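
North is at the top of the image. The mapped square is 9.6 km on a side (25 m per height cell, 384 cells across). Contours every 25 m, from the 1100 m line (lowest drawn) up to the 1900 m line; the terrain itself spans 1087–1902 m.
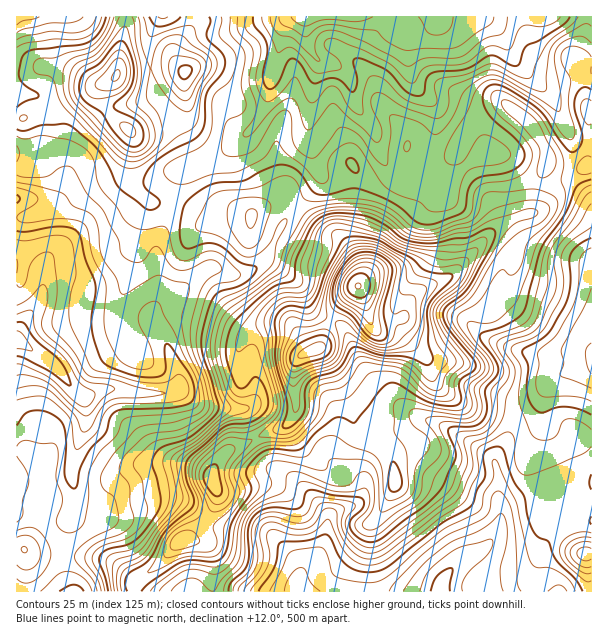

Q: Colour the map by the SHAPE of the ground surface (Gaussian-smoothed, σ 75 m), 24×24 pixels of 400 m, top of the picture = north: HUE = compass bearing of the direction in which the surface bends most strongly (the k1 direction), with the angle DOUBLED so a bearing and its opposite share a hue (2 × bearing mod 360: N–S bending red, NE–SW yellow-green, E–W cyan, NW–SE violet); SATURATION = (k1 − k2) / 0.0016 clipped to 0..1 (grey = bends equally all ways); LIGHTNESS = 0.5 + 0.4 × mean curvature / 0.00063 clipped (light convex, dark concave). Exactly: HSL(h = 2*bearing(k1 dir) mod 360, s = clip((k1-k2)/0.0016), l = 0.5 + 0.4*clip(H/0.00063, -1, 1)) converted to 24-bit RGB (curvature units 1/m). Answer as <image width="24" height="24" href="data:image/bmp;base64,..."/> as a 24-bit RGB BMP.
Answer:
<image width="24" height="24" href="data:image/bmp;base64,Qk32BgAAAAAAADYAAAAoAAAAGAAAABgAAAABABgAAAAAAMAGAAATCwAAEwsAAAAAAAAAAAAAwMWKZmiTRTFkNWx72vHe8pbASWEwS1U15stFa4Q1P4JqPkRvd4Klml9hk4FCj51KcYdbNVNlcaKpknqneXKZqY+EZjBl5OBJ1N/PSU6wOVLTotnqX7q05jvM/s3mX4/LwObHiMPLUz2vazdkPWNHmTtnzqdtfKpeZXlcW3NlLWE6R35IjWCNq4l5NSPR3Ojvy5h5gVBzUHRpUHo0VVIyKmlr89ji66Df2Kxxd305IxAgrHBQLKSXPibJ8drmt5KXeYVyWXRpYnpwPYFdO0Vsua+HN5hgecYeoIxmo6p8RUyDjnJnYHh7OG9GQmUgrgYH99+0w0i7Jz2Fl9e3jiyFBkILeJEV9Z+eiZSpbm+dYK2hWpiwJi9lpbuNi4WXo52DjoVpob52PCttq4uRYWaEZ2iCTTFo3ZfY4vjTdT7DdF7Mnj99nje9ttDeF0d08u/OiIbDonCuf6SkQVCNQDebeaxlh4twiZZmiK6kxrWcH0Jxl4uglYa0dHO4SZrqutLs/8zUtTJGIh8Rf5MzWLyXjVpoQEKEj+GDsFOMkbKcjb3BOxxRRY6imZ2yiHaXmol5paB6tqJ/JFqBk1RrdpNndauMRoBoKllU7s3K6Kf88ML/2e63LGVcWHeNhbmrd51odKajwodRSgcGRrI1Kp6JaJ56kmuWo6yzk6eno8uuPSmaUGiwoMnDbIymYluSSB5BfnECOj0GOxkb/+DMO1HES3eHeY9siJJoYxkciSwTuPLXkcncO3GcT4iZeJqpoqGIiK2Lv4lhOAMaSGoSRDgHYWYNHkEQNBouwqiCnNeTGA44///MJhQRQ5w5YYR5bENalzmT1/XWocMmZ1UkR5pkQWhlU3NMiJpluJFGLQYRcLBas5zGo7XQs9HVTBqHQkONstSlv7BcHQ11+tjR2p7mT92jKgkWaGQaOdl8tOO8z9r1yNP3YELMgz6LYoV5jJJjZBkxfJe6eLSolYCEiq2Fm2xqPSNuVo61tb6kx26jG01xouiN89js4wDf3Tn10Pf7ZtufVd6RnlY6RwMFWCUWZZo5QYpYXW16I5OToYese4eTnXWYrKp1bFJ0VH6dSXOJibacpIHFdZHYwujOog1nhQAvv/+mH1WM7+PLVlgTJw8Mf2+zqZvAoLi7Y3SLTXB9b4OzQIOCk49zgV9buZp9ZnN6UnRQO4VuV7xpP3h6k7SFkzkrOBFU99Tz6vHaIXWD2FTT/ZL2Wcu0IHFtrpSCmaBxipGlRlKKqoNuTXaGhld9nZFyoqaEemyVrl6BOIg2ST4eVHMVEkYPpzxlKJCKbdmU89rY4NH3JFToeli8+9DrIk6OTp55t797V35oWUZrm55PRmJFR2VonKmHmYlzh1lab2KlwoKqSl+cxtG0I4OKOHaLx3+WBudOqeRzs3tTTjaMrUTJx3bH/s3qNmSHypFYVmNDS1Jkx6rXj3a5UIyaZotfmI6An4mTSI2VqIqrdXSqv8KjdF6qGGBacuC4xd3ksZx3qFRFOh4dJD0cZkoq0XpB3IPe4rnksZLHPXCTbXMjiJhOfGqTeniTf6N/gKiWX3ygbYKgkaW3g4+wvGagbrSWH3A0amEXfnAde0w6h1JoeGZgPFFqo8icaJeYr4db13OJhzSAtbjYdIuoXnCCil5suo0zToYnSWFBSndDZoRPd19nn4N9sbyaZi93o4xxfsCEfDh0jJJiimeERpJiYZRCdUlRxlRvb8Ne04jdqr44fmlZaEpfajtM4NqyodrdQGCcT5ZPTIhfRmpntpZnfI9PSERtnraNsV6hjz6Yna+SUVebsouKcnhhUzg8ecdDat24zzEivr3eaFyrdDRxdM+u1vXlum3IkTyco8mPVEmGRYZhSr68vX14UFWJhMJ+diNiYb11mbu6SD2Nu32Dj0SBZaCz0/jhTxBj6qRWv5dGcDF7uYbIxNx8W6kPQiBRrTRLndpbNkVfjcCTI1Jy0ZuDQ1KLwcBrdTqnkNCXZz53eztcaKGtkoXT1PftuDKcVBFXzu3AsoqjPnWphcrS3rTq8uTZCgRSqb/T8NPdOYS1ialmFys6zNWUMmWEnCxGasZ9orSLPil0mdHLV3iynNOFnUUvYh1EoFhypddhpLbDdIm3T6itkkSb/OrPCwhUptmoxbF0pVK8spe+MlOtec5zjR+QgNK7ermLfk9MSX9od4VUVlZGs7hkfTNmV3+jpanR0cm+ra1iloFVS0o1Mi1M/O7PHmGMpmBCxWdhhq1eWnxMdX9DO3U2Obuws3+RuE6ytnCdb6OJXU1wboZfdXxLkGxVV51fMms+4Kxz"/>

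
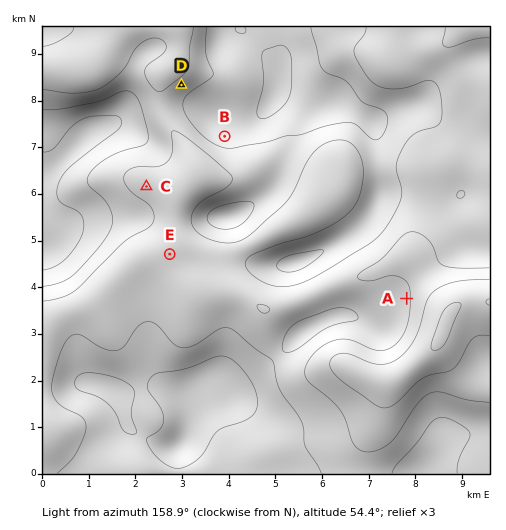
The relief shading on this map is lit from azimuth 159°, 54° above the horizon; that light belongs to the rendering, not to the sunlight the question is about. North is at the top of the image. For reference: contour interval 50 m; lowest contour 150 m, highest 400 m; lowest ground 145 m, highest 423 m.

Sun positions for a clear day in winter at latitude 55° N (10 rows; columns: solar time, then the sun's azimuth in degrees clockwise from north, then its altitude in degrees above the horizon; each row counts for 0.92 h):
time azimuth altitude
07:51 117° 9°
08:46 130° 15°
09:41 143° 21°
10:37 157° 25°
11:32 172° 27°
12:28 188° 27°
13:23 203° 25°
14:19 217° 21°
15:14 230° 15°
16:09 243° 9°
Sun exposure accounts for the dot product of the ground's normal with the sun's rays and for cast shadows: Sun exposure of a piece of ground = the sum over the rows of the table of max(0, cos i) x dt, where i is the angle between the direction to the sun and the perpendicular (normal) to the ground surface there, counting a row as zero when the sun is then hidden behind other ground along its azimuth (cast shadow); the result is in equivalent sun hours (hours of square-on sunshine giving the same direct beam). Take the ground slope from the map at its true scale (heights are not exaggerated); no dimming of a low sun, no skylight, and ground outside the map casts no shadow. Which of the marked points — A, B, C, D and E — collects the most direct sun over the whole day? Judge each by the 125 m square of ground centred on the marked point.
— B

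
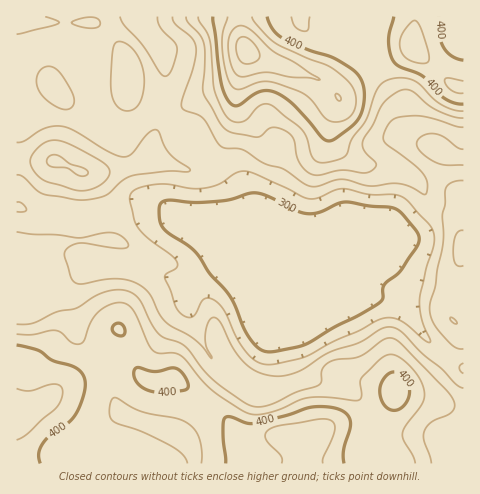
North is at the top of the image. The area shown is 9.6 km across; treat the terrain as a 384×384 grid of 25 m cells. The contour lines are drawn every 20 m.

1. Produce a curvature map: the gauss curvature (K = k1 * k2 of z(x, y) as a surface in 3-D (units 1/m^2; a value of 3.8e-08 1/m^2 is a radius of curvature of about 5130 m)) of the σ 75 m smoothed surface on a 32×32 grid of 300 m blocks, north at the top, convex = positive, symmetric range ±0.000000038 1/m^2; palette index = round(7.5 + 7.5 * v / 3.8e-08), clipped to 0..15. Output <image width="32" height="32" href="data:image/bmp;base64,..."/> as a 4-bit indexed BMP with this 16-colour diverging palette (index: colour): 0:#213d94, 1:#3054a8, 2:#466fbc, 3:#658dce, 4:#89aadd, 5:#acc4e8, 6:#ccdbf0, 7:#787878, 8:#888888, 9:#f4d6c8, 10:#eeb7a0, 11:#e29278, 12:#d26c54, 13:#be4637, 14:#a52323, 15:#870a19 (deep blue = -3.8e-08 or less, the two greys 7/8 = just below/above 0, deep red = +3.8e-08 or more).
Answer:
<image width="32" height="32" href="data:image/bmp;base64,Qk12AgAAAAAAAHYAAAAoAAAAIAAAACAAAAABAAQAAAAAAAACAAATCwAAEwsAABAAAAAAAAAAlD0hAKhUMAC8b0YAzo1lAN2qiQDoxKwA8NvMAHh4eACIiIgAyNb0AKC37gB4kuIAVGzSADdGvgAjI6UAGQqHAGiId3iId3iGeXZlaIh5h3h3iId4h3eIeHaZmoh3dniIl4d3d3eIiHkzyYqneGWJiIeId4h3eIdXR4Z4t0Znd3d3iIeHd3d1V8+nmHVmvIWEh4mHd4mIdYZ3d3ZXd7yFhnd5hneHfIindEdWuGebhn6Hd3aHZ3qJhWyXd8hniIgjh4iGd2ZnRIWqiJh3eKmKaYd3d6uHd1bYmIiId4i4VZuZd2ebmJmot4h4h3iGRVjYiHd3ipeIlWZ4d4d4h2h5l4d3d3h2eHZ3eId4h3eHZ1d3d4d2V3d3h3h3eId3h3d3d3eIh3d4h4iId3d3iId3eHeHd4iHd3d4iIh3eIiImnt3h3eYeJh4d4iHd3iIiJtah4iJZXiIiHeIh3d4h4h2NZV4Z1aIiHd3iIdlinabd3eWd6hXmZh3d4iId5p4dldseJbOk1dnqYd4dnh2imZ2WArninNZd4dneHWLhVaIiJdY2XiJiIiHZ4eIh5Z4d4mWllZ4iId4iEZnm4ZTiJiJlIdmeHd3d4lreGd4eoWId3KId3d4dnZniHuXd5/GmGR8d4h3eIZ3ZHVrp3Z+c3q333iYeHiWiHZmd2hXmEM3k4h3h4iKxoiHe9QqaIZmJYBYd3eIeKaIy4/3KIhXeGz3mHiIh1V2eNgv+LqYd4dqqIiHdoqHpmVmMAiZh5d2dkd3"/>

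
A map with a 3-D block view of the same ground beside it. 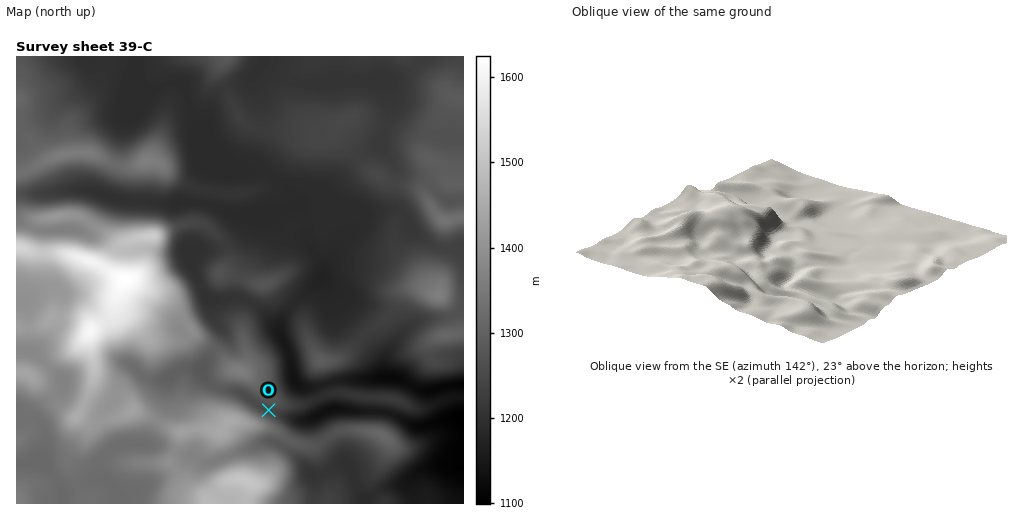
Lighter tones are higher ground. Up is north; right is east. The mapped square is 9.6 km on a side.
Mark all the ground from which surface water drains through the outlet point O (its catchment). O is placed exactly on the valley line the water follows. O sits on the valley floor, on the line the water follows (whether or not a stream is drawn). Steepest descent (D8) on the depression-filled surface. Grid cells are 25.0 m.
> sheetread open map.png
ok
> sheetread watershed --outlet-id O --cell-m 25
7.741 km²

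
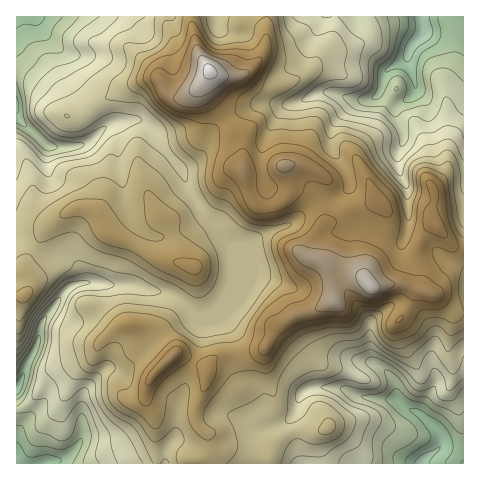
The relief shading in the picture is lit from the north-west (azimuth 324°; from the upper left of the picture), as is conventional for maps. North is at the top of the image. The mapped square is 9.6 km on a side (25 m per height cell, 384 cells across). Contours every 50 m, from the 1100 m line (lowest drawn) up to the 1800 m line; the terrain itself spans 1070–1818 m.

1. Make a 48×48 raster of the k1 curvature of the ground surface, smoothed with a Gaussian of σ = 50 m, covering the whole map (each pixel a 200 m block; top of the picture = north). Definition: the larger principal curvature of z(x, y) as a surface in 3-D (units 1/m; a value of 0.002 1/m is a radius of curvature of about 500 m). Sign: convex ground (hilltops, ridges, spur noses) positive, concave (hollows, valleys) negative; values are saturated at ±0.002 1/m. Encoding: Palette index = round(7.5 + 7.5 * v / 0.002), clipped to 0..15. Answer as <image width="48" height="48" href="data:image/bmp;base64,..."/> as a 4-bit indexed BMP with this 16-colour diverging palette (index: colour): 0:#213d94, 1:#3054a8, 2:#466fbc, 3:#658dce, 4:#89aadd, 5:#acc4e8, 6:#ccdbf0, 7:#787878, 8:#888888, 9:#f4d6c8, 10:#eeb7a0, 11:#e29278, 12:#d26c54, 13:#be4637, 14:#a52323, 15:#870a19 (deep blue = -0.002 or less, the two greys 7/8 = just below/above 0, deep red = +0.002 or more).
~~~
<image width="48" height="48" href="data:image/bmp;base64,Qk32BAAAAAAAAHYAAAAoAAAAMAAAADAAAAABAAQAAAAAAIAEAAATCwAAEwsAABAAAAAAAAAAlD0hAKhUMAC8b0YAzo1lAN2qiQDoxKwA8NvMAHh4eACIiIgAyNb0AKC37gB4kuIAVGzSADdGvgAjI6UAGQqHAKp2h5yoiZi6nNypmaq7mHiZh4upiXaruXuYqYi5iHjJmoiZmZmaqIiZd5uHiaiHq4qZq5aZiHjKh4mpiIiJuYqqmZl3iazHjIqonJeZh2jLh4u6mHeIm6rNyoh4mruXjYiqm3eZmHnaiKyYl3iIiJiMu6qru6h3rMiKq3aJmavJiK12iHiJqImrq97bl3eJrP+Iu4iavLu4h46HiIh5uIvLqXmZeJeru2/YnJiqyp3Gd3zIiZmKuGmpl3iqacus6Hv4iqZ6yH33d3noiIiKmnaJd7/9mL2X+aj5iaqauHr8d3nZh4eaebq8zv65eM2W6nnsiJy3eZm/2Jq6iJnLeImruph3e+qI6qiemIrZmoh6/su8qpvqd4iZh4d4rrd62Pl9qJrJiIh4z8mbu6v9d3eJiJia25h51vpqyZrMh4h4vIZ4iIi+t2eIiKqtyJl32Pp72HeLyqmZuHd3doq623eHesme6ql3yvxpy4iIrdy7qHd3eInKv9y4nrRr/ZiJu/+XjbqpmoiYmYiIh3iqi83t7peanbiKq87Ieu7bqYeIiImIh3eamYiryqzJeaq8ur3sibqYiId4d5qYiHiImHeLqr3+u73dt5q+x4d4mHeIeKuoiHd3iYeLib273KmYuLqK3cmaqYeJq7upiHd3ipiaibuXeHmXqbmHiaqYh3m8y6u5iId3iqu6mpqod4qHiqmHd4iIiKzKmZqph3eJrNuqmImZiKt3m4mYd3iZvMqHiJmId3eL7riIh4iJh7147Xiph3iruoeHiYiIiHeKqKuHd4iJqJ2d+YibqHiql4iImZeIiJmZhnuoiHd4yYy/pomJu5mph4iJqpiHeKzLl3mpmYiJ6X29lomZrMuph4iamZiYeM7N2pqYiqmc2J29mIqYiamZh4mpiIiaidp4vKmIiJq8yZ3OmIqXeIiJmIqYh4mridh3ioeJp2vcuG39h4uoiImZiJqYiImrmsmImXetuI/ad5/8uJuZu7qZh6qIh2iKq7mbypzrmL+Yeu+66ay7zLuqiKqIh3mJqbmc3dyYiP13acuJ+d6ViHesmLqIiZqIqLh5mZmGnOqHV5qJ6PqImYh6uaqImqqIqLl4mImovaqpl4uJyqmKu7qJmKl3eZp4qZuJmIq4uomruKuJq3q8q7uXd4h2iZmImZuoiJrImImrmcl5mo3sy6u5eIaIq5mZmZi4iJq7mImqe8l6mH26qZmrqYeb7bqYiIeId3irqHZ9iYuLqJ2YiIiZmpefy8q5d3iKqYiYiZl5+3ecmMuIiIiJmsvPmb2rmaqazcl3m825/Ya8mMmIiJmZma3ch3zN7/yIib3MzLyH3ZnKiKh4mIiIdnm8eGr+qK+4eIqpiZuFqZu5mIiZh3eId6ysmZ/7y5v6mYioiZmrtouomXmYiJmZm8hpuK+lipj7mHeZmaq7p4qpmYmIiru6q4ZXt79keGbsiIeKqZqqqId6qZh4mYmHiYd6t+9miYjdeJmJqImpqrdrqZh4h4mIiIicmP13iqm9h3mIp3mompismA=="/>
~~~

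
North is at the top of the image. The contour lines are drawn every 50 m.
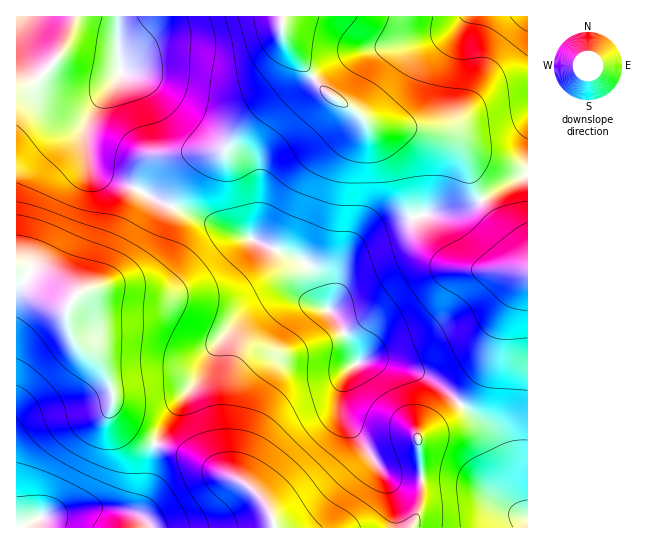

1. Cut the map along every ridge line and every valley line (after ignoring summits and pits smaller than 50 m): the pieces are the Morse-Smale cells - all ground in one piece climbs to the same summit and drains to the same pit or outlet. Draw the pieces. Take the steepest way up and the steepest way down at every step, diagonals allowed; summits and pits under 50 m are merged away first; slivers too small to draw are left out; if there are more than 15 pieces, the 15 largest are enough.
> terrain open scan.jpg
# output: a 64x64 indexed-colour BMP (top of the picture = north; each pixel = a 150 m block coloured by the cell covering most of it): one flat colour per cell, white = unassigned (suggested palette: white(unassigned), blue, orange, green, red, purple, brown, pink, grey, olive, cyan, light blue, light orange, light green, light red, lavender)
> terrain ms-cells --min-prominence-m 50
<image width="64" height="64" href="data:image/bmp;base64,Qk12CAAAAAAAAHYAAAAoAAAAQAAAAEAAAAABAAQAAAAAAAAIAAATCwAAEwsAABAAAAAAAAAA////ALR3HwAOf/8ALKAsACgn1gC9Z5QAS1aMAMJ34wB/f38AIr28AM++FwDox64AeLv/AIrfmACWmP8A1bDFAIiqqqqqqqqqqqqqqqqqqqoRERERERERERGZmZmZmZmZiIiqqqqqqqqqqqqqqqqqqhEREREREREREZmZmZmZmZmIiIiIiIiIiqqqqqqqqqqhERERERERERERmZmZmZmZm4iIiIiIiIiIqqqqqqqqqqEREREREREREREZmZmZmZm7iIiIiIiIiIiqqqqqqqqqERERERERERERERmZmZmZmbuIiIiIiIiIiKqqqqqqqqERERERERERERERGZmZmZmbu4iIiIiIiIiIiqqqqqqhEREREREREREREREZmZmZmZu7iIiIiIiIiIiKqqqqoRERERERERERERERERmZmZmZm7uIiIiIiIiIiIqqqqERERERERERERERERERGZmZmZmbu4iIiIiIiIiIiqoREREREREREREREREREREZmZmZmZu7iIiIiIiIiIiBEREREREREREREREREREREZmZmZmZu7uIiIiIiIiIhEQRERERERERERERERERERERmZmZmZm7u4iIiIiIiIhERBERERERERERERERERERERERmZmZm7u7iIiIiIiIhEREQREREREREREREREREREREREZmZm7u7uIiIiIiIhEREREEREREREREREREREREREREREZm7u7u4iIiIiIiEREREQRERERERERERERERERERERERG7u7u7iIiIiIiIREREREERERERERERERERERERERERZru7u7uIiIiIiIhERERERBERERERERERERERERERERZma7u7u4iIiIiIiEREREREQRERERERERERERERERERZmZmu7u7iIiIiIiERERERERBEREREREREREREREREWZmZma7u7uIiIiIiIREREREREQRERERERERERERERZmZmZmZmu7u4iIiIiIRERERERERBEREREREREREWZmZmZmZmZma7u7iIiIiEREREREREREQRERERERERERZmZmZmZmZmZmu7uIiIiEREREREREREREERERERERERFmZmZmZmZmZma7u4iIiIREREREREREREQRERERERERFmZmZmZmZmZmZru7iIiIREREREREREREREERERERERFmZmZmZmZmZmZmu7uIiIhERERERERERERERBEREREREWZmZmZmZmZmZmZru4iIiERERERERERERERERBEREREWZmZmZmZmZmZmZmu7iIiIdEREREREREREREREQRERRCJmZmZmZmZmZmZmZruIiHd3REREREREREREREREREREImZmZmZmZmZmZmZmu4iHd3d3dEREREREREREREREREQiZmZmZmZmZmZmZmZrh3d3d3d3dEREREREREREREREQiJmZmZmZmZmZmZmZmZ3d3d3d3d3dERERERERERERERCIiZmZmZmZmZmZmZmZnd3d3d3d3d3REREREREREREQiIiJmZmZmZmZmZmZmZmd3d3d3d3d3d0REREREREREIiIiIiZmZmZmZmZmZmZm13d3d3d3d3d3dERERERERCIiIiIiImZmZmZmZmZmZm3Xd3d3d3d3d3d0REREREIiIiIiIiIiJmZmZmZmZmZmbdd3d3d3d3d3d3RERERCIiIiIiIiIiIiJmZmZmZmZmbd13d3d3d3d3d3d0REQiIiIiIiIiIiIiIiImZmZmZmbd3Xd3d3d3d3d3d3RCIiIiIiIiIiIiIiIiIiIiImZmbd3dd3d3d3d3d3d3ciIiIiIiIiIiIiIiIiIiIiIiIibd3d13d3d3d3d3d3VVIiIiIiIiIiIiIiIiIiIiIiIiIj3d3Xd3d3d3d3d1VVUiIiIiIiIiIiIiIiIiIiIiIiIjMz3dd3d3d3d3VVVVVVIiIiIiIiIiIiIiIiIiIiIiIiMzMz13d3d3d1VVVVVVUiIiIiIiIiIiIiIiIiIiIiIiIzMzM3d3d3d1VVVVVVVVIiIiIiIiIiIiIiIiIiIiIiIzMzMzd3d3d3VVVVVVVVVSIiIiIiIiIiIiIiIiIiIiIjMzMzN3d3d3dVVVVVVVVVVVIiIiIiIiIiIiIiIiIiIjMzMzM3d3d3d1VVVVVVVVVVVSIiIiIiIiIiIiIiIiIiMzMzMzd3d3d3VVVVVVVVVVVVUiIiIiIiIiIiIiIiIzMzMzMzN3d3d3dVVVVVVVVVVVVSIiIiIiIiIiMzMzMzMzMzMzM3d3d3d1VVVVVVVVVVVVUiIiIiIiIiMzMzMzMzMzMzMzd3d3d3dVVVVVVVVVVVVVUiIiIiIiMzMzMzMzMzMzMzN3d3d3d3VVVVVVVVVVVVVVIiIiIjMzMzMzMzMzMzMzM3d3d3d3dVVVVVVVVVVVVVVSIiIjMzMzMzMzMzMzMzMzd3d3zMzMVVVVVVVVVVVVVVUiIjMzMzMzMzMzMzMzMzN3d8zMzMzFVVVVVVVVVVVVVVIjMzMzMzMzMzMzMzMzM3d8zMzMzMVVVVVVVVVVVVVVUjMzMzMzMzMzMzMzMzMzd8zMzMzMxVVVVVVVVVVVVVVTMzMzMzMzMzMzMzMzMzN3zMzMzMzFVVVVVVVVVVVVVVMzMzMzMzMzMzMzMzMzM3zMzMzMzMVVVVVVVVVVVVVVMzMzMzMzMzMzMzMzMzMzfMzMzMzMxVVVVVVVVVVVVVMzMzMzMzMzMzMzMzMzMzN8zMzMzMzFVVVVVVVVVVVVUzMzMzMzMzMzMzMzMzMzM3zMzMzMzMVVVVVVVVVVVVVTMzMzMzMzMzMzMzMzMzMz"/>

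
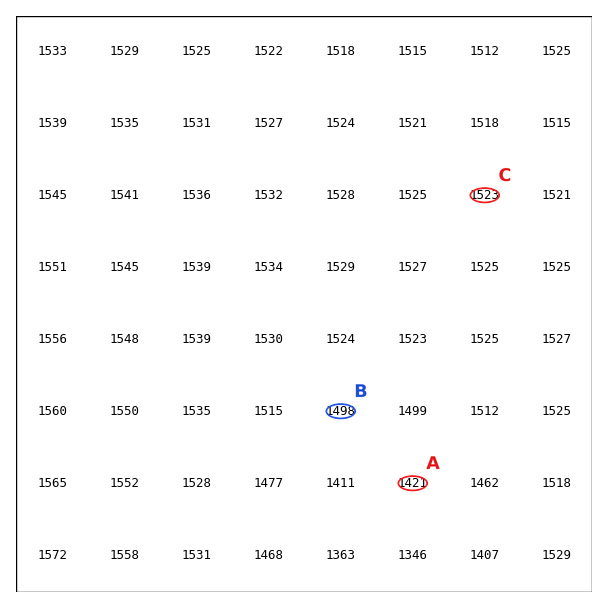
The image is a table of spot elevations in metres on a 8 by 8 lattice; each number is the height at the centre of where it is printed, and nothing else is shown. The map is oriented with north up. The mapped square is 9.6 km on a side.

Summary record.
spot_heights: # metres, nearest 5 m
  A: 1420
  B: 1500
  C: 1525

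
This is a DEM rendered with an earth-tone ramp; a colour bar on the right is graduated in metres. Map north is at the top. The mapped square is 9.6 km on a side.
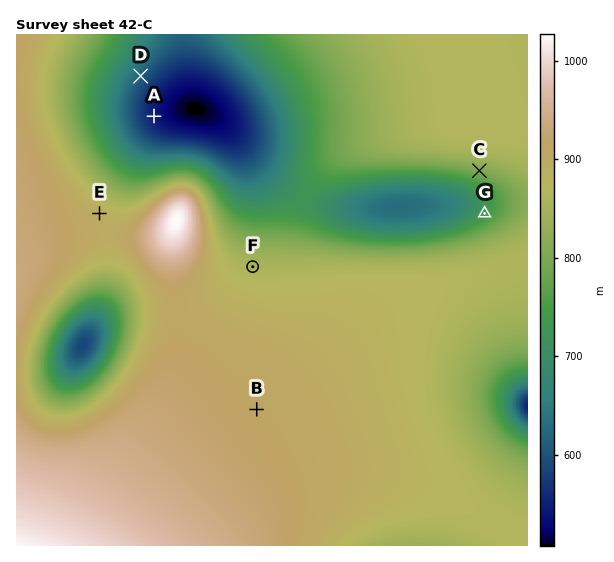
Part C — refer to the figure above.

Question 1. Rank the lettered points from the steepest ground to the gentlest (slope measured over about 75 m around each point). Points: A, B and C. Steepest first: C A B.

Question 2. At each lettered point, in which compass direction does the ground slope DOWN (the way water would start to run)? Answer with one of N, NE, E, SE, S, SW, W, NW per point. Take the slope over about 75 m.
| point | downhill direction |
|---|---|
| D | SE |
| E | NE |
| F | N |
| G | NW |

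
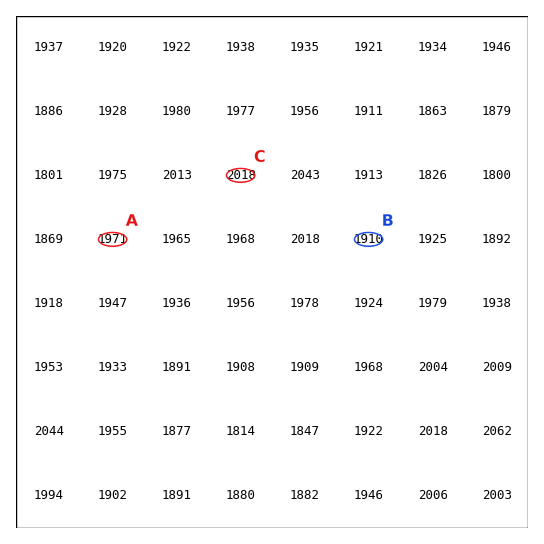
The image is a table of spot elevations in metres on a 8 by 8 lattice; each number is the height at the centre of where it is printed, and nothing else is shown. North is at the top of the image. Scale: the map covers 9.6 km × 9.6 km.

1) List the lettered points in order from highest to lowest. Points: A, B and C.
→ C A B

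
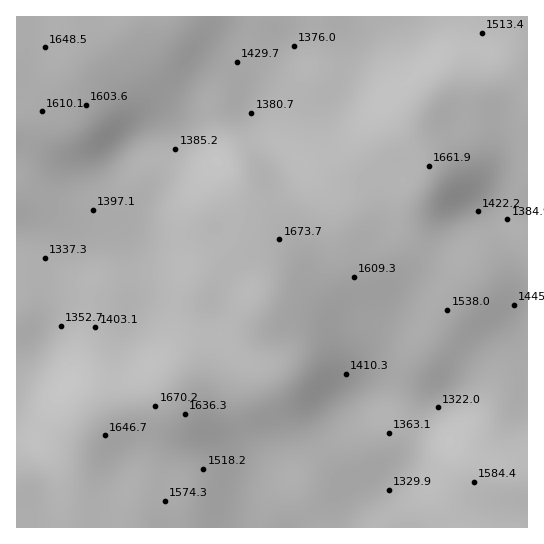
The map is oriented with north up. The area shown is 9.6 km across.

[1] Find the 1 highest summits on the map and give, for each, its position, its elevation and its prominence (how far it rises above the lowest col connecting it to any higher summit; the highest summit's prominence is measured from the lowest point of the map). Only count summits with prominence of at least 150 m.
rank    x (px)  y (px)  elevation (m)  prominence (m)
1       279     239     1674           352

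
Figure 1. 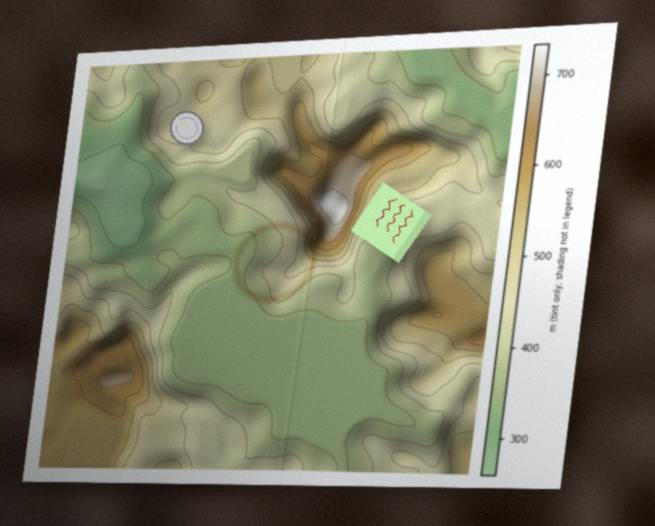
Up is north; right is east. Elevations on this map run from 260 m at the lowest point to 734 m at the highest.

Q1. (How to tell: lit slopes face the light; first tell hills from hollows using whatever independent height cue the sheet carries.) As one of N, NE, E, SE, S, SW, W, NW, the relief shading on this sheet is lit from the SE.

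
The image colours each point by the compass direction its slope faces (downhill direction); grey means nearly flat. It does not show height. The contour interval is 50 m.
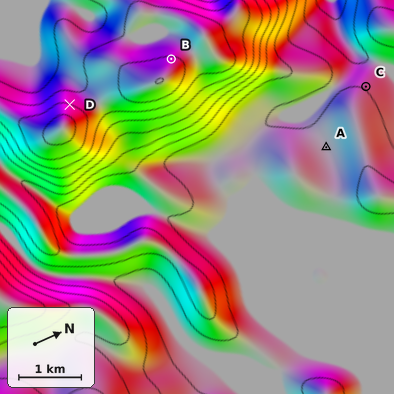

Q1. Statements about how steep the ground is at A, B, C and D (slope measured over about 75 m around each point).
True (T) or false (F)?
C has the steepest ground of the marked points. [F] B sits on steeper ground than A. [T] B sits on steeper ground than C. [T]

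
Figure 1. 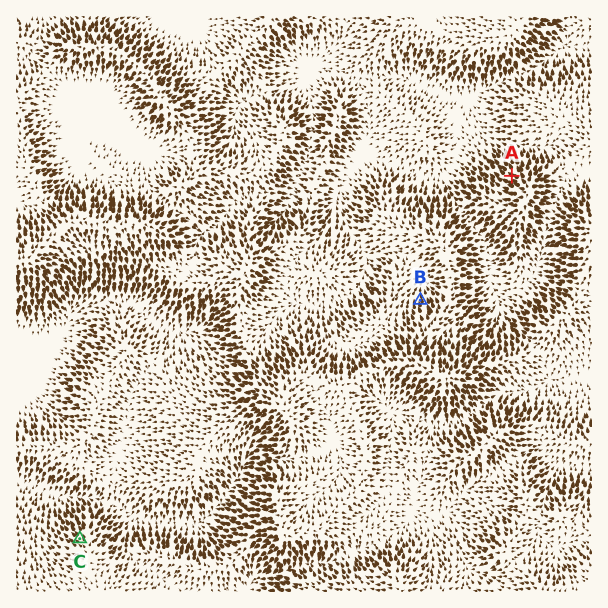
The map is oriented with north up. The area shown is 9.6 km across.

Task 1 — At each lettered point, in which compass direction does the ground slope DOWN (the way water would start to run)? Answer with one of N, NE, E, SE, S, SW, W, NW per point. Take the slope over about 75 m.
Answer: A NW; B N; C NW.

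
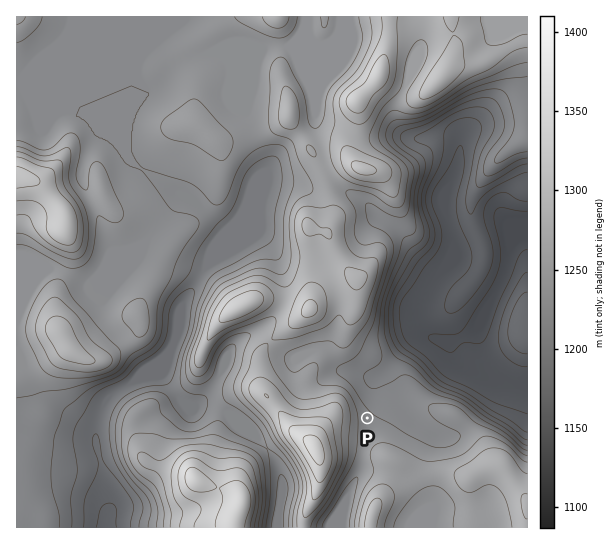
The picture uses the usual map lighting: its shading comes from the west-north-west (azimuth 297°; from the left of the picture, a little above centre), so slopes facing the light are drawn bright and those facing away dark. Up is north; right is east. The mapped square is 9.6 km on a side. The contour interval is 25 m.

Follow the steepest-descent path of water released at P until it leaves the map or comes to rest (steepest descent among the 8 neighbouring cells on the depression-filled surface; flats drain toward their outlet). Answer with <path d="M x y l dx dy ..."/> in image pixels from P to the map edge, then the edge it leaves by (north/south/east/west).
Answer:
<path d="M367 418l8-8 0-31 6-5 1 0 36-36 40 1 11-5 5-4 1-8 6-12 17-21 5-11 0-3 4-9 2-13 13-14 5 0"/>
exit: east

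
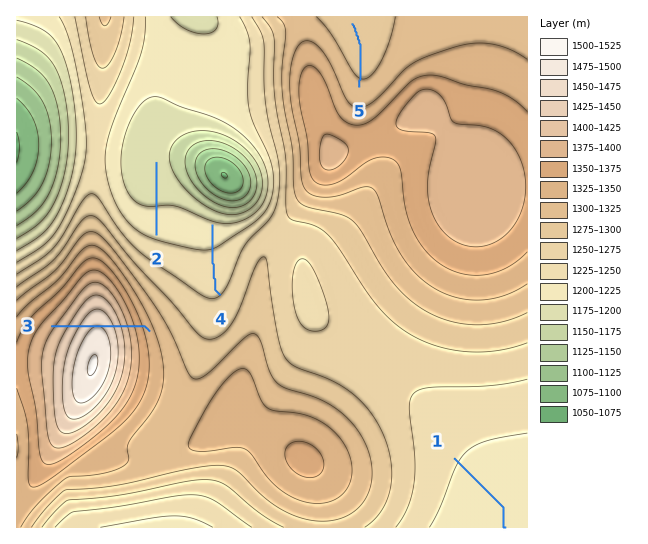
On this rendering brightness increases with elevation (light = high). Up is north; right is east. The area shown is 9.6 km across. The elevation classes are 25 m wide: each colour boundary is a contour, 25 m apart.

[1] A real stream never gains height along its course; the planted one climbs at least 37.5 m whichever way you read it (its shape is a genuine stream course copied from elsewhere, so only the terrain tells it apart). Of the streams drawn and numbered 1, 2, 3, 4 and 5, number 3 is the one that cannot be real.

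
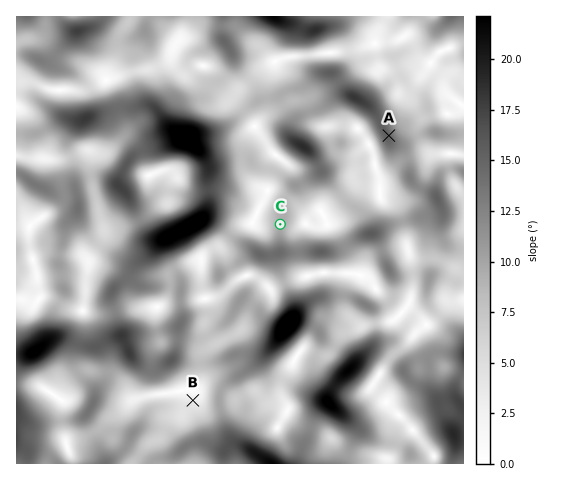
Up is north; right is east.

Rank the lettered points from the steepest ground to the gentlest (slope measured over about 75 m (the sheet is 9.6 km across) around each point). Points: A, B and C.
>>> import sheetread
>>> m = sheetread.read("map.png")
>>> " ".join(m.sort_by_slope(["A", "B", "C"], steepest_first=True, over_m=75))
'A C B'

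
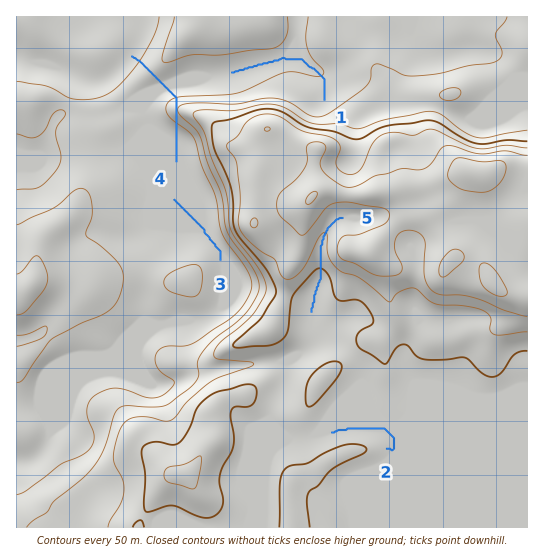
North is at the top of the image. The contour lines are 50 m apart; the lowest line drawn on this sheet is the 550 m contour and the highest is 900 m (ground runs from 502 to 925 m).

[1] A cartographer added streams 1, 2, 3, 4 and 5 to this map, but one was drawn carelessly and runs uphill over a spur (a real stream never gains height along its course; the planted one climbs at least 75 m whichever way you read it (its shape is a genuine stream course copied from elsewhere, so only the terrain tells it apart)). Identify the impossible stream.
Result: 4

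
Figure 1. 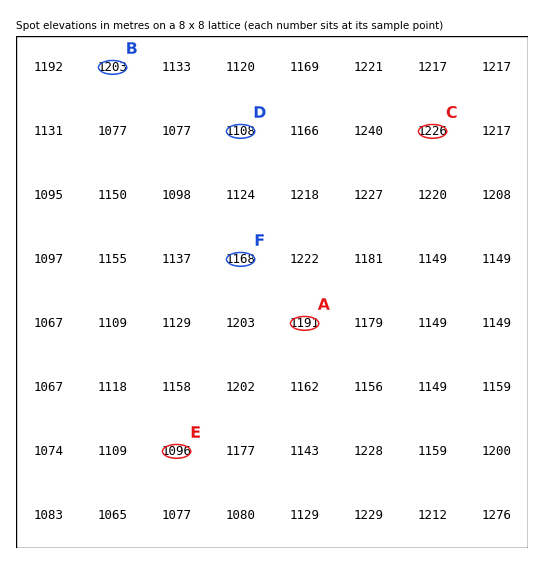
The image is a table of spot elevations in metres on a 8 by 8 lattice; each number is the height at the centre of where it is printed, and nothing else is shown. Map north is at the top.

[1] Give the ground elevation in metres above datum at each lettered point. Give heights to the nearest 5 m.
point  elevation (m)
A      1190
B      1205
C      1225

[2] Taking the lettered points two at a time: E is lower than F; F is higher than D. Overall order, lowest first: E D F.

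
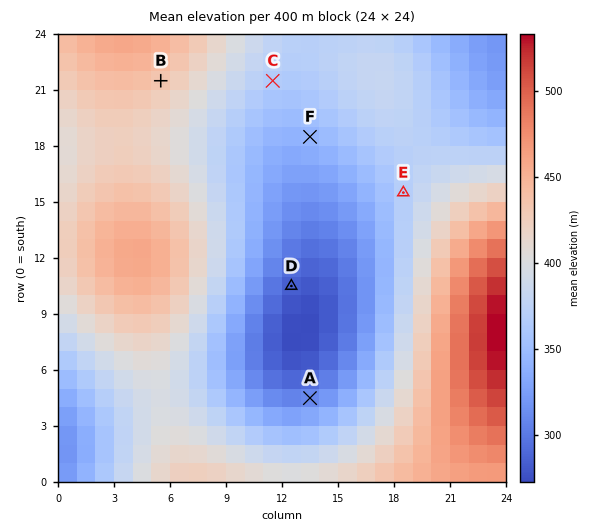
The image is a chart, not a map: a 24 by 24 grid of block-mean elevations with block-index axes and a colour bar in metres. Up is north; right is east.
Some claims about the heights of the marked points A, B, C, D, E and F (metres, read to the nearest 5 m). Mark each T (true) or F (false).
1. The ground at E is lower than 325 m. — F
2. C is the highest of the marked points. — F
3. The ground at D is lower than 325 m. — T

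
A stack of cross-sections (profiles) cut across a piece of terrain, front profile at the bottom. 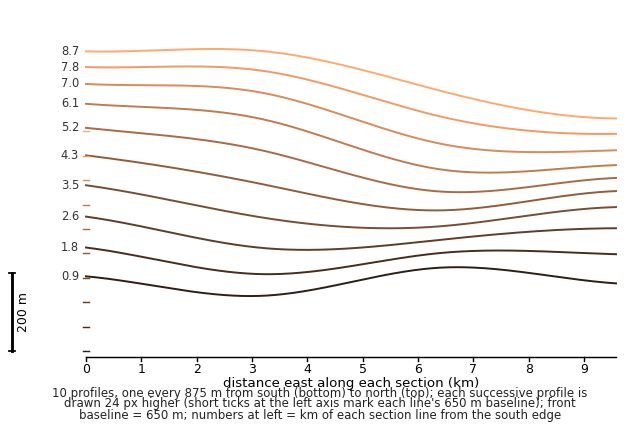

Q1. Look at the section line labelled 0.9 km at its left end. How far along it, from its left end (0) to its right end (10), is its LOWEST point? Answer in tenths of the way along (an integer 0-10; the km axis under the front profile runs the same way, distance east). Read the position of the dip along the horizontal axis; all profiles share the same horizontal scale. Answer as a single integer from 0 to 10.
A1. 3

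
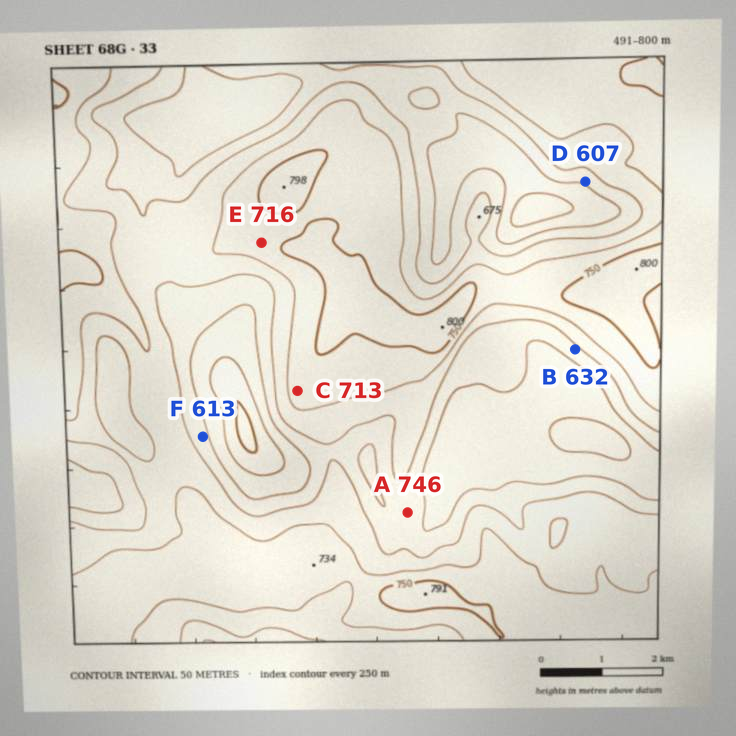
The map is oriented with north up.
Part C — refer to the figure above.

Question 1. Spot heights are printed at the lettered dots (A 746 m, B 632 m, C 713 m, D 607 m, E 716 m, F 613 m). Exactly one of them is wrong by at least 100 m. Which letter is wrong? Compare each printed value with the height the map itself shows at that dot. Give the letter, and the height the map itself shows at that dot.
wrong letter A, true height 621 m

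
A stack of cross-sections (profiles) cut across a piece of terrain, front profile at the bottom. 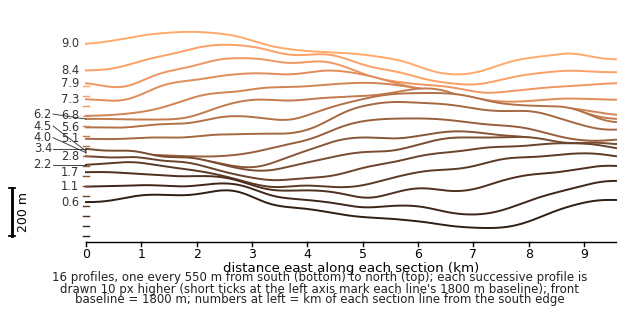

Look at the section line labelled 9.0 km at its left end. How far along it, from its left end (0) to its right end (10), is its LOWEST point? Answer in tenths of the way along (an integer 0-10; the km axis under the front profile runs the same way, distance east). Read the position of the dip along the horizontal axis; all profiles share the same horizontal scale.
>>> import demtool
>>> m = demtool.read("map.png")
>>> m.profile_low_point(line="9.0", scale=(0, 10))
7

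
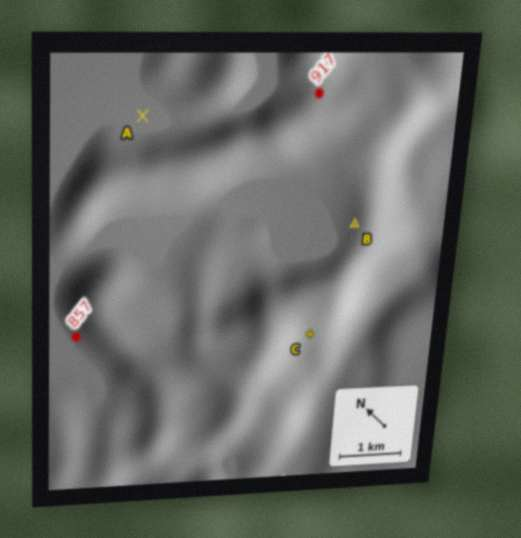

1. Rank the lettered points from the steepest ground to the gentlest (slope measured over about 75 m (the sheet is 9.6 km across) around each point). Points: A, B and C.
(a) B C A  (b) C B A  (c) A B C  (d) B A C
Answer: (b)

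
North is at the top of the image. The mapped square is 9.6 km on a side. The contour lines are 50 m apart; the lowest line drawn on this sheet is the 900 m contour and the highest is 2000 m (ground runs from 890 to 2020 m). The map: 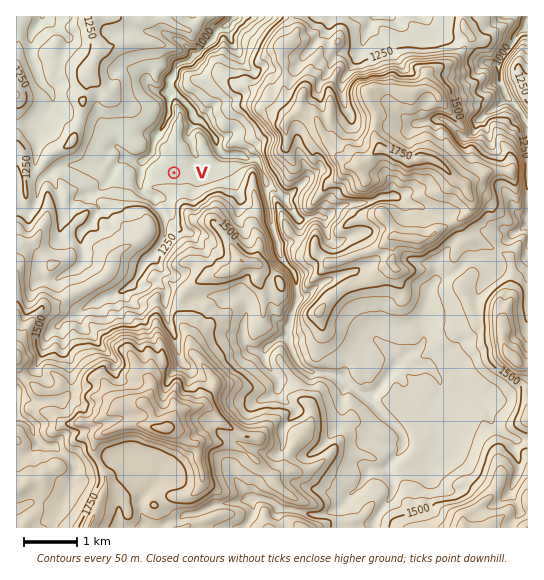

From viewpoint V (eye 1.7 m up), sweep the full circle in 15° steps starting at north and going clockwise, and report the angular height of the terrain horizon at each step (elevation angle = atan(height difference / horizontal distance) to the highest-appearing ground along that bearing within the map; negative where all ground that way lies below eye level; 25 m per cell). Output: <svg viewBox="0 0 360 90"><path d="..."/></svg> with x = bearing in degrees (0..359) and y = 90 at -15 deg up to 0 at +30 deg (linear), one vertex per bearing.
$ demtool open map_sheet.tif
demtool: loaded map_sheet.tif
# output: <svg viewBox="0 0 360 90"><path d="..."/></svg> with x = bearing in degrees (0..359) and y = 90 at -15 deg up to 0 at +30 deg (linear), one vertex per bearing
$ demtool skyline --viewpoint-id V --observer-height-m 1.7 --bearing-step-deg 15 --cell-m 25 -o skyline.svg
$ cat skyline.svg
<svg viewBox="0 0 360 90"><path d="M0 57l15 1 15-4 15-5 15-8 15-2 15 2 15 5 15-8 15-10 15 1 15 6 15 4 15-1 15 2 15 4 15 6 15 3 15 2 15-2 15 2 15-1 15 0 15 2"/></svg>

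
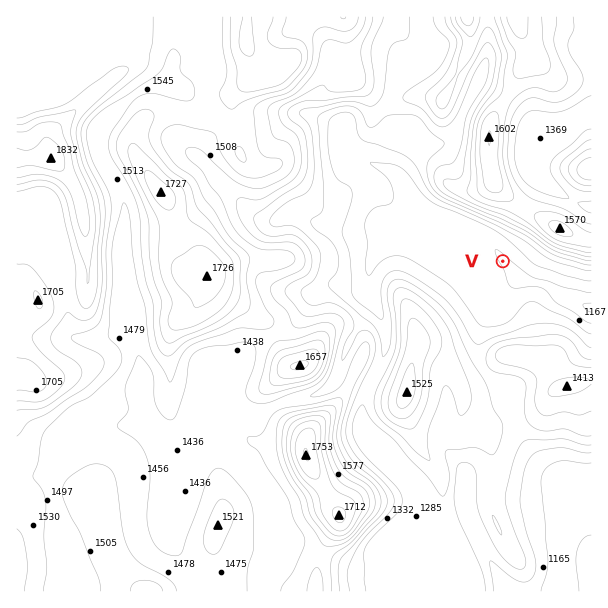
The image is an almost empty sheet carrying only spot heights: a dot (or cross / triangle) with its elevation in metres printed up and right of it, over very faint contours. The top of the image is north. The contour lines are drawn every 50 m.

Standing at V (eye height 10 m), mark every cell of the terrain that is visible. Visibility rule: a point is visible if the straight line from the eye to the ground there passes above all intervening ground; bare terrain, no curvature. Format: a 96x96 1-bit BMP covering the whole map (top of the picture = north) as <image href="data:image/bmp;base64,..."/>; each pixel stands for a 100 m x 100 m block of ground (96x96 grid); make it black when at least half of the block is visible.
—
<image width="96" height="96" href="data:image/bmp;base64,Qk2+BAAAAAAAAD4AAAAoAAAAYAAAAGAAAAABAAEAAAAAAIAEAAATCwAAEwsAAAIAAAAAAAAA////AAAAAAAAAAAAAAAAAAAAAAAAAAAAAAAAAAAAAAAAAAAAAAAAAAAAAAAAAAAAAAAAAAAAAAAAAAAAAAAAAAAAAAAAAAAAAAAAAAAAAAAAAAAAAAAAAAAAAAAAAAAAAAAAAAAAAAAAAAAAAAAAAAAAAAAAAAAAAAAAAAAAAAAAAAAAAAAAAAAAAAAAAAAAAAAAAAAAAAAAAAAAAAAAAAAAAAAAAAAAAAAAAAAAAAAAAAAAAAAAAAAAAAAAAAAAAAAAAAAAAAAAAAAAAAAAAAAAAAAAAAAAAAAAAAAAAAAAAAAAAAAAAAAAAAAAAAAAAAAAAAAAAAAAAAAAAAAAAAAAAAAAAAAAAAAAAAAAAAAAAAAAAAAAAAAAAAAAAAAAAAAAAAAAAAAAAAAAAAAAAAAAAAAAAAAAAAAAAAAAAAAAAAAAAAAAAAAAAAAAAAAAAAAAAAAAAAAAAAAAAAAAAAAAAAAAAAAAAAAAAAAAAAAAAAAAAAAAAAAAAAAAAAAAAAAAAAAAAAAAAAAAAAAAAAAAAAAAAAAAAAAAAAAAAAAAAAAAAAAAAAAYAAAAAAAAAAAAAAAYAAAAAAAAAAAAAAA4AAAAAAAAAAAAAAA4AAAAAAAAAAAAAAB4AAAAAAAAAAAAAAB4BwAAAAAAAAAAAAD//8AAAAAAAAAAAA////AAAAAAAAAAAA////gAAAAAAAAAAB////gAAAAAAAAAAB////gAAAABwAAAAB/x//gAAAAA+AAAAD/g//gAAAAAf4AAAD/A/wAAAAAAf8AAAH+A/wAAAAAAf+AAAH8A/wAAAAAAP/gAAPwA/wAAAAAAP/8AAPAA/gAAAAAAPw/AAMAA/AAAAAAAPAfAAAAB/AAAAAAAPAfgAAAD/gYAAAAAfAfgAAAD//4AAAAAeAfwAAAH//4AAAAA8APgAAAP//wAAAAA8APAAAAP//AAAAAB+AOAAAAf/8AAAAAB/AIAAAAf/4AAAAAD/wAAAAA//gAAAAA//4AAAAB/+AAAAAA//+AAAAH/4AAAAAA//PgAAAf/wAAAAAB/8P/gAAf/gAAAAAB/4P/gAAOAAAAAAAD/AP/wAAAAAAAAAAH8AP/wAAAAAAAAAAHwAf/wAAAAAAAAAAPAAZ/wAAAAAAAAAAMAAA/wAAAAAAAAAAAAAAfwAAAAAAAAAAAAAAfwAAAAAAAAAAAAAAfwAAAAAAAAAAAAAAPwAAAAAAAAAAAAAAPwAAAAAAAAAAAAAAHwAAAAAAAAAAAAA+DwAAAAAAAAAAAAB/3wAAAAAAAAAAAAB//wAAAAAAAAAAAAD//4AAAAAAAAAAAAB//4AAAAAAAAAAAAA//gAAAAAAAAAAAAAf/AAAAAAAAAAAAAAD/AAAAAAAAAAAAAAA/AAAAAAAAAAAAAAAeAAAAAAAAAAAAAAAOAAAAAAAAAAAAAAAEAAAAAAAAAAAAAAAAAAAAAAAAAAAAAAAAAAAAAAAAAAAAAAAAAAAAAAAAAAAAAAAAAAAAAAAAAAAAAAAAAAAAAAAAAAAAAAAAAAAAAAAA="/>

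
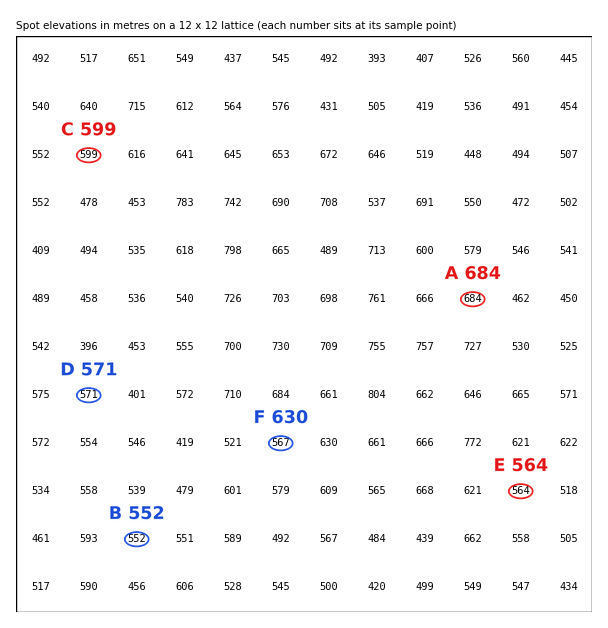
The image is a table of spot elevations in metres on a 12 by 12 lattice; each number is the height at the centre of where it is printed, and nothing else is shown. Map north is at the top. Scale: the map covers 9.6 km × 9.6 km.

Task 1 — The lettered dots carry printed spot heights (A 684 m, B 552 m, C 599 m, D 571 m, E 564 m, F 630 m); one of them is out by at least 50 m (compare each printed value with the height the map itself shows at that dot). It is F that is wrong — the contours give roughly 567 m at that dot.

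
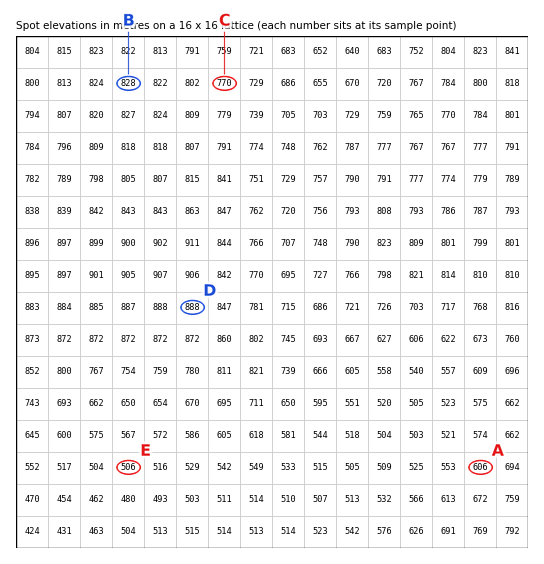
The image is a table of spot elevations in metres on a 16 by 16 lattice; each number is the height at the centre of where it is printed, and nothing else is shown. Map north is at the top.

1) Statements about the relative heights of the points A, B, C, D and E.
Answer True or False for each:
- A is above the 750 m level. False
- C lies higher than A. True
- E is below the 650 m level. True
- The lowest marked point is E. True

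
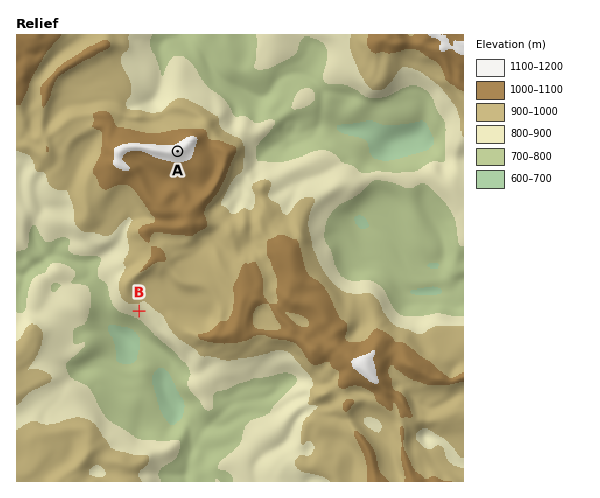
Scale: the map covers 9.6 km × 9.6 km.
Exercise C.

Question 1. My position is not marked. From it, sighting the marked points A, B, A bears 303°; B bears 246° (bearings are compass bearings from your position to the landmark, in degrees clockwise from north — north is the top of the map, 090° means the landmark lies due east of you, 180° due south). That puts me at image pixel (308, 236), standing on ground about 930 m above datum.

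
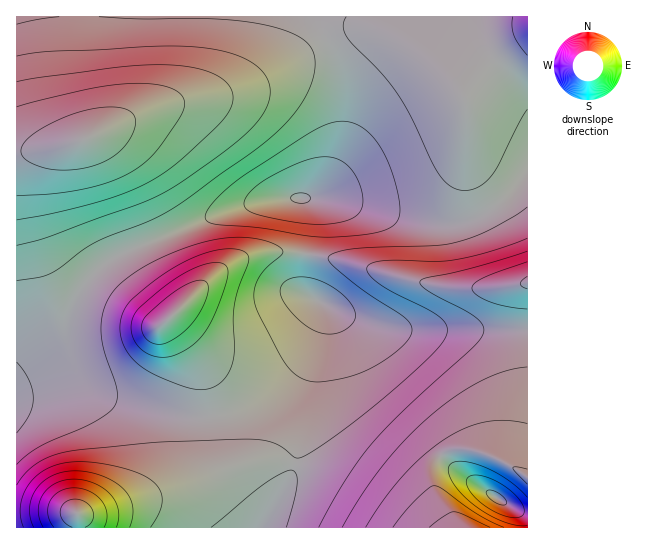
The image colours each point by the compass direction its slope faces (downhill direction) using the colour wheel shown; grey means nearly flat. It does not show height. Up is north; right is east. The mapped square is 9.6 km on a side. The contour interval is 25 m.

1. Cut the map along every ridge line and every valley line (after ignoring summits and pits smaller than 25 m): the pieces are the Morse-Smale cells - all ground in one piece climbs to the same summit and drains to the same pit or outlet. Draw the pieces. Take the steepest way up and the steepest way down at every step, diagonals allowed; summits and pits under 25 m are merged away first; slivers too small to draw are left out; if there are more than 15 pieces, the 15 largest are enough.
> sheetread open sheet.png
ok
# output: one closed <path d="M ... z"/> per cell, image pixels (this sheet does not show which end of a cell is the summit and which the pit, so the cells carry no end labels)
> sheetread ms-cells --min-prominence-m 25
<path d="M310 16l-294 1 1 351 46-41 14-32 8-12 13-14 15-10 28-14 93-37 41-9 31 0 9-4 5-5 16-28 7-23 1-45-5-24-7-17z"/><path d="M527 16l-216 0 14 23 14 31 5 24 0 37-8 31-9 19-12 14-8 3 36 3 90 23 18 0 18-4 14-7 22-14 23-28z"/><path d="M323 304l2 11-2 18-19 58-1 36-8 34 2 4 17 6 20 10 69 47 52-1-14-21-10-27 2-13 8-11 8-4 28 0 18 6 31 19 2-1-1-144-137-2-32-8z"/><path d="M70 388l-32 1-22 6 1 133 242 0 32-51 3-13-19-4-12 0-42 11-24 12-20 6 25-13 10-11 3-10 0-21-4-18-42-1-36-8-48-16z"/><path d="M305 199l-30 0-41 9-103 41-26 15-13 11-15 20-14 32-47 42 0 25 33-6 21 0 15 3 48 16 36 8 42 1 0-15-10-35-32-48 41-39 31-20 25-7 39 1 2-2 2-20 0-25z"/><path d="M294 252l-36 1-25 10-23 16-41 39 32 48 7 21 5 29 30-8 27-15 23-20 22-32 8-26 0-9-4-5-9-4-6-7-1-15 2-21z"/><path d="M527 172l-10 14-23 21-19 10-24 7-18 0-22-4-74-20-31-1 3 7 0 25-4 22 2 2 40 6 52 16 43 10 53 1 30-4 3-2z"/><path d="M306 253l-3 22 2 18 29 18 24 10 24 7 25 3 121-1-1-47-32 5-53-1-43-10-52-16z"/><path d="M323 307l-3 19-8 20-12 19-17 18-17 13-23 12-31 9 3 17 0 21-3 10-10 11-15 9 34-14 33-10 21-1 20 3 8-36 1-36 20-65 1-13z"/><path d="M471 449l-18 0-7 3-13 14-2 9 2 15 20 36 2 2 72 0 1-51-33-20z"/><path d="M295 464l-7 18-27 46 142-1-69-46-20-10z"/>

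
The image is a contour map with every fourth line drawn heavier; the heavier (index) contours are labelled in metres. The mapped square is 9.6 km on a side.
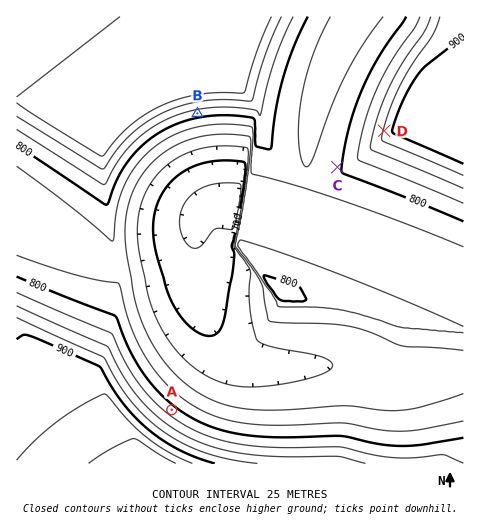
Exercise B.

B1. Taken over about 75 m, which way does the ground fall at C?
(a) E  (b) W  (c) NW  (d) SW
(b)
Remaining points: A NE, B S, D W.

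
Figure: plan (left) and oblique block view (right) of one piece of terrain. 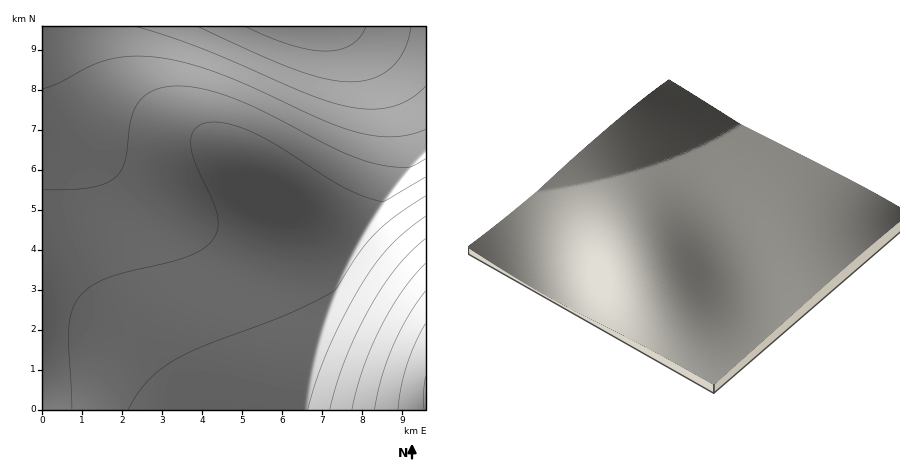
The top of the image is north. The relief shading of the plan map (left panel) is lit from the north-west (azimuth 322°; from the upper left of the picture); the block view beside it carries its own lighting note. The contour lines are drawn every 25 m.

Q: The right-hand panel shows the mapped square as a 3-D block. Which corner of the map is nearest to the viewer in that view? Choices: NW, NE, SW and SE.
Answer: NW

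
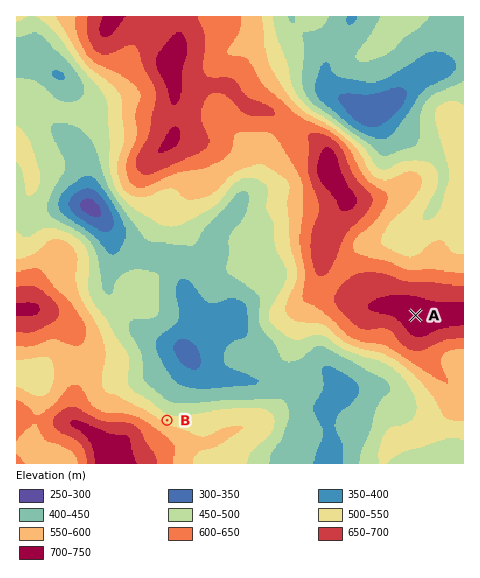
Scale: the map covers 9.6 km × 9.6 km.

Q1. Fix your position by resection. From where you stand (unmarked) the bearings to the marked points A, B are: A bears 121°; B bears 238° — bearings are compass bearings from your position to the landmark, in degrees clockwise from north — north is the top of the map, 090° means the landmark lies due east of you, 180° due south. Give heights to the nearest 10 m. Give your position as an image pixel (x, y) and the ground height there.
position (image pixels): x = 375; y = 291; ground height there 690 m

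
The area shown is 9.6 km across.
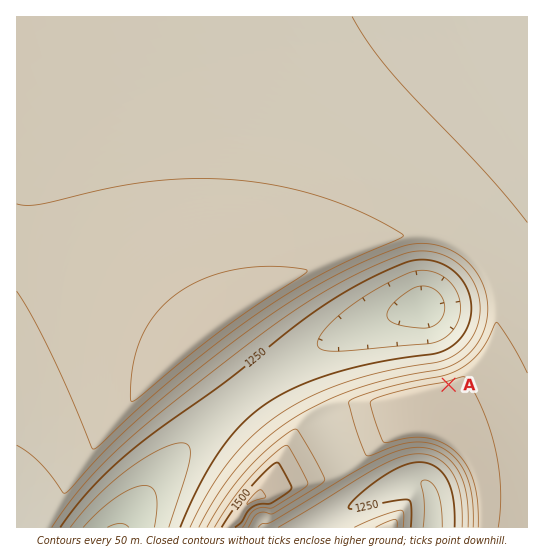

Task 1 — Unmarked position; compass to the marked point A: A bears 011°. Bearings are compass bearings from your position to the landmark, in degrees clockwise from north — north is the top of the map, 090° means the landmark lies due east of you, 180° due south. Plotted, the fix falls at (437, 446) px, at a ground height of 1400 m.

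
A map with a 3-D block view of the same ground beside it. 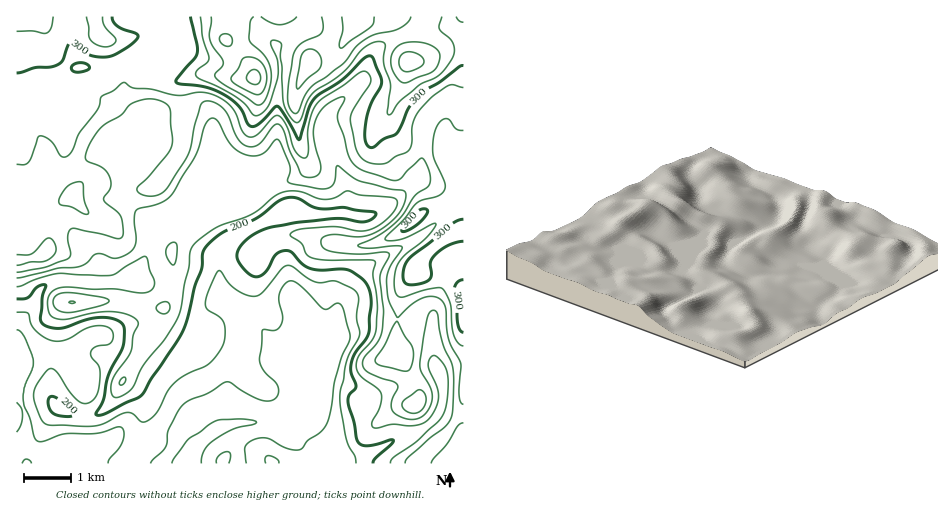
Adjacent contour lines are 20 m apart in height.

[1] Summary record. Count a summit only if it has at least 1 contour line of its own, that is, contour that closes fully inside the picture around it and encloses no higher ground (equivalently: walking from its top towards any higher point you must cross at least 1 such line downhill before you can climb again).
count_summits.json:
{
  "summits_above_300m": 5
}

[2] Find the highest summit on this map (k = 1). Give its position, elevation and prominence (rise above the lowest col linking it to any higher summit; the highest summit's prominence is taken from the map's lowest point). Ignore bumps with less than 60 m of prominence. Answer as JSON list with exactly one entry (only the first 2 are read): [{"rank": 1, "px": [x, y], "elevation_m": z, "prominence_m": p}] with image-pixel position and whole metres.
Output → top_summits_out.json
[{"rank": 1, "px": [255, 77], "elevation_m": 386, "prominence_m": 260}]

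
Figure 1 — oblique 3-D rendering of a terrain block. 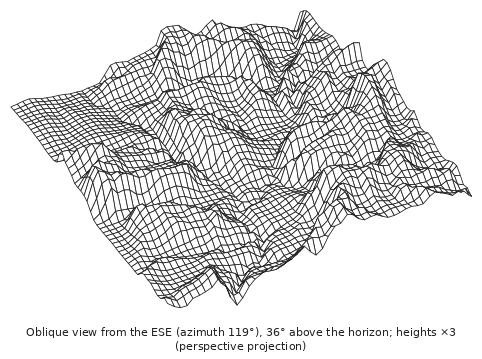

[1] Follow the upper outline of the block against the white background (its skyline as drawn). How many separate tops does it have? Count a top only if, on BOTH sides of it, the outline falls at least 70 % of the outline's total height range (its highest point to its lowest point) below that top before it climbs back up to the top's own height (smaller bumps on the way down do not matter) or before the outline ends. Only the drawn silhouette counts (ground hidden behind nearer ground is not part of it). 0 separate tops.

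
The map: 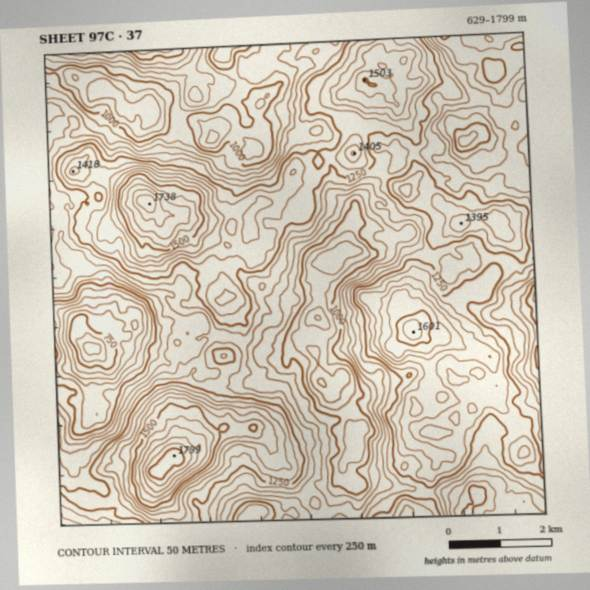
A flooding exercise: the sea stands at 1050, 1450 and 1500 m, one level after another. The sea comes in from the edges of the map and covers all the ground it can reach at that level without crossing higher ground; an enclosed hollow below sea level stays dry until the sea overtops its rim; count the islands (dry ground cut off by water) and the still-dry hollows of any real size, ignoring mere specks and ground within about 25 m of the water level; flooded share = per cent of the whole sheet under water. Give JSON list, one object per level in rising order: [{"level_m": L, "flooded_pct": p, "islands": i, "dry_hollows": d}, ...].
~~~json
[{"level_m": 1050, "flooded_pct": 15, "islands": 0, "dry_hollows": 2}, {"level_m": 1450, "flooded_pct": 92, "islands": 4, "dry_hollows": 0}, {"level_m": 1500, "flooded_pct": 95, "islands": 3, "dry_hollows": 0}]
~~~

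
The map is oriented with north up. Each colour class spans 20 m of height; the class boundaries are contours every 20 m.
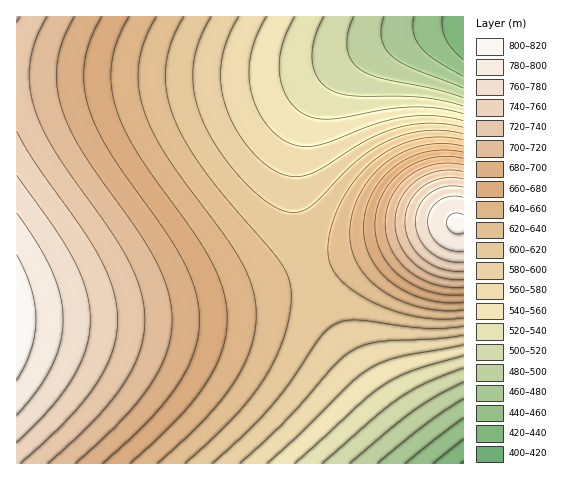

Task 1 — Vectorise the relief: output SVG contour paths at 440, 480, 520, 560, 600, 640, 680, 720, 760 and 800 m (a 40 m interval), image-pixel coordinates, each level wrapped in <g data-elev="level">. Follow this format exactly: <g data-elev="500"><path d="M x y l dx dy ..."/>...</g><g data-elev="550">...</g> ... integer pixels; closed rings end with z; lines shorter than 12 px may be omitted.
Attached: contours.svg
<g data-elev="440"><path d="M433 463l30-24"/><path d="M463 60l-10-11-7-10-4-11 0-11"/></g><g data-elev="480"><path d="M377 463l49-39 37-25"/><path d="M463 88l-51-20-20-12-7-8-3-9-1-11 3-11"/></g><g data-elev="520"><path d="M322 463l56-49 22-17 26-14 37-15"/><path d="M463 106l-21-5-22-4-71-2-12-2-9-5-6-5-5-7-5-17 2-20 10-22"/></g><g data-elev="560"><path d="M267 463l36-32 47-48 20-15 13-6 15-5 65-12"/><path d="M463 121l-26-5-28 0-32 7-59 22-17 1-15-4-13-10-10-13-8-16-5-18-1-16 2-17 6-18 9-17"/></g><g data-elev="600"><path d="M212 463l32-29 25-25 21-26 30-45 14-13 9-4 12-1 68 8 21 0 19-2"/><path d="M463 134l-17-3-19 0-17 2-18 6-17 9-17 12-39 39-11 9-7 3-7 2-15-4-22-15-24-25-20-29-14-28-6-24 0-24 6-23 12-24"/></g><g data-elev="640"><path d="M157 463l47-43 16-18 13-18 10-17 7-18 5-17 1-18-3-26-12-26-16-26-57-78-15-25-9-22-5-24 0-24 6-23 11-23"/><path d="M463 146l-21-3-19 2-20 7-17 10-15 16-12 17-7 19-2 20 2 16 6 15 11 14 14 12 19 10 19 7 21 3 21-1"/></g><g data-elev="680"><path d="M103 463l45-42 29-35 10-17 7-16 4-17 2-16-1-14-4-15-12-31-18-30-55-77-12-22-9-21-5-23 0-24 6-23 12-23"/><path d="M463 158l-16-2-15 2-15 4-14 9-12 11-9 13-5 15-2 15 1 14 6 14 8 13 11 11 13 8 17 7 16 3 16 0"/></g><g data-elev="720"><path d="M48 463l45-42 29-35 10-17 7-16 4-17 2-16-1-14-3-15-13-32-19-30-53-76-13-23-8-21-5-24 0-23 6-22 11-23"/><path d="M463 172l-12-2-13 1-12 4-10 6-9 8-7 11-4 10-1 12 1 12 4 11 7 11 9 9 10 7 12 5 13 2 12 0"/></g><g data-elev="760"><path d="M17 442l33-33 23-31 13-29 3-14 1-15-3-28-12-30-19-32-39-55"/><path d="M463 187l-17-1-15 7-7 6-5 7-3 8-1 8 4 16 11 13 16 9 17 2"/></g><g data-elev="800"><path d="M17 380l8-16 6-15 4-15 1-15-1-15-4-16-14-34"/><path d="M463 215l-5-2-6 1-4 3-2 6 2 5 4 4 6 2 5-1"/></g>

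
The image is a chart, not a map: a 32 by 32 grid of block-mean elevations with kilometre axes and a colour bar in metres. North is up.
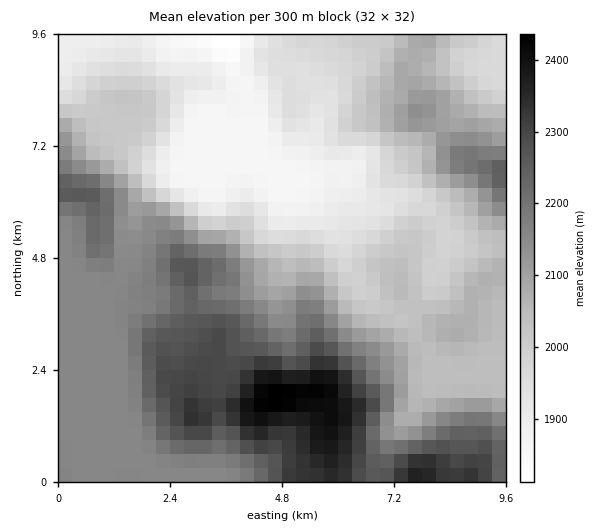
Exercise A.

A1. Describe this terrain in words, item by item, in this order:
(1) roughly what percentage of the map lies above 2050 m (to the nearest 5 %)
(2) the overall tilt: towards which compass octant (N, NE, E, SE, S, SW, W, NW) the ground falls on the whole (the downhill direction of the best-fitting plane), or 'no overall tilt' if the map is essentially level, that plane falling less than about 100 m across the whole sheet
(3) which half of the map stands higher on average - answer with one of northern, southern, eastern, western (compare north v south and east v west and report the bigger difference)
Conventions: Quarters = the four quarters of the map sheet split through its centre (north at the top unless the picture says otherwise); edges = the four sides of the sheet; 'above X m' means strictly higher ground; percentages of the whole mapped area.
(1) Roughly 55 % of the ground is higher than 2050 m.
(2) The general tilt is down to the north (the land rises towards the south).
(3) The southern half stands higher on average than the northern half.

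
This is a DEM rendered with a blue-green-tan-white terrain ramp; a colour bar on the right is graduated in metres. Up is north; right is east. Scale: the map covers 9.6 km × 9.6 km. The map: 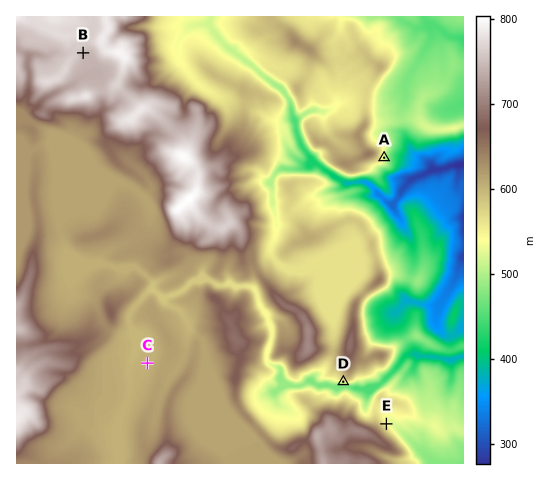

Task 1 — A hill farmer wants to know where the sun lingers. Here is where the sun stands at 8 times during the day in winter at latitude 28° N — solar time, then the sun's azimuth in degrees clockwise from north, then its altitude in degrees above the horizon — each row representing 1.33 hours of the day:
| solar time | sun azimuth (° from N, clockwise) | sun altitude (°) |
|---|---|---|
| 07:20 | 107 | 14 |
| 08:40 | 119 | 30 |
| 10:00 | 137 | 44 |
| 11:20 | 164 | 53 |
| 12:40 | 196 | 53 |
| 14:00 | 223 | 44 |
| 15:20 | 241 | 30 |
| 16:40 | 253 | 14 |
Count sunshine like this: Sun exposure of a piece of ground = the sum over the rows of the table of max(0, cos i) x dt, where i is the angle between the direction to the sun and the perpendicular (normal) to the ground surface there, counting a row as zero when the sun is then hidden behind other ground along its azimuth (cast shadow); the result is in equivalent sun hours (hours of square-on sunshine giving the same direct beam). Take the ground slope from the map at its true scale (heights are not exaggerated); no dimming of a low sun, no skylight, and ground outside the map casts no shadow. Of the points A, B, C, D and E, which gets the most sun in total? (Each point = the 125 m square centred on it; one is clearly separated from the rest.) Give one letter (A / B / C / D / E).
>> D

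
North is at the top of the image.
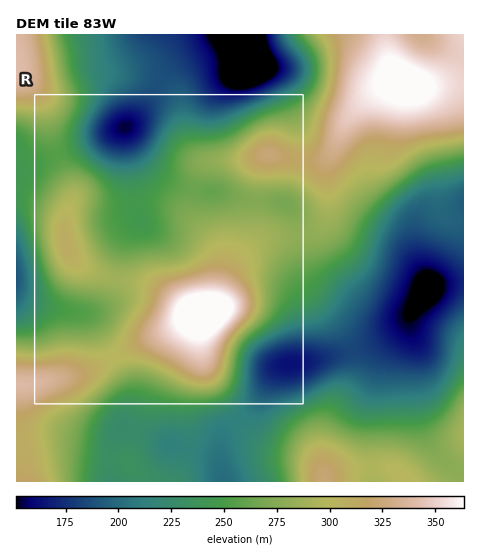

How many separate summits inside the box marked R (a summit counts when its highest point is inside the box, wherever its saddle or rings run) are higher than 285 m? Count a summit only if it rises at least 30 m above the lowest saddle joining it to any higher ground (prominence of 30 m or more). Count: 1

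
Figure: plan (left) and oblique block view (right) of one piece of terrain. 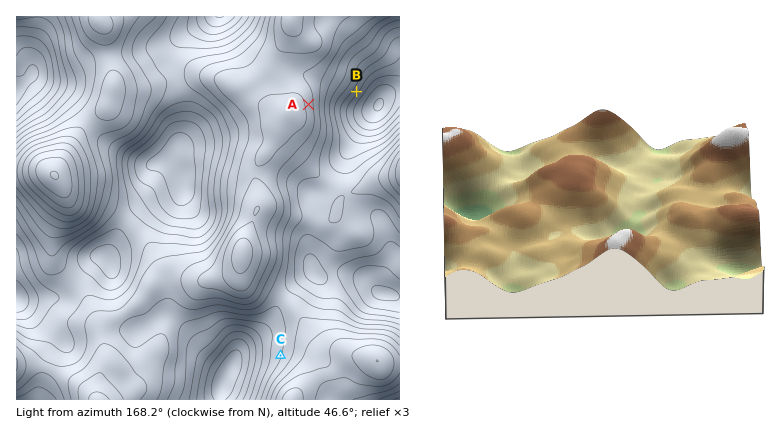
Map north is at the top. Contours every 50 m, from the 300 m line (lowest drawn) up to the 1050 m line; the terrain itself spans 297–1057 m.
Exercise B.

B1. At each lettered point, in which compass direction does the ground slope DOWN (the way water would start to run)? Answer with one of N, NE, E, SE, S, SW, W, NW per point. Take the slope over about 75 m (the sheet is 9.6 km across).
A W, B NW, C E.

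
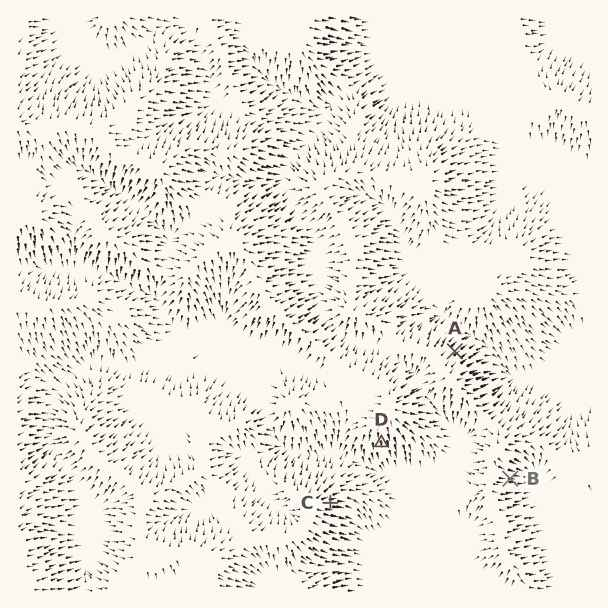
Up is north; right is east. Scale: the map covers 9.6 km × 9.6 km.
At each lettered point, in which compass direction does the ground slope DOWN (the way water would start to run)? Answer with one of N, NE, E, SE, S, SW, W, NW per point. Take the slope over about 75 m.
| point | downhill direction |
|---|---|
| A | NE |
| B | E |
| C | E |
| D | S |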